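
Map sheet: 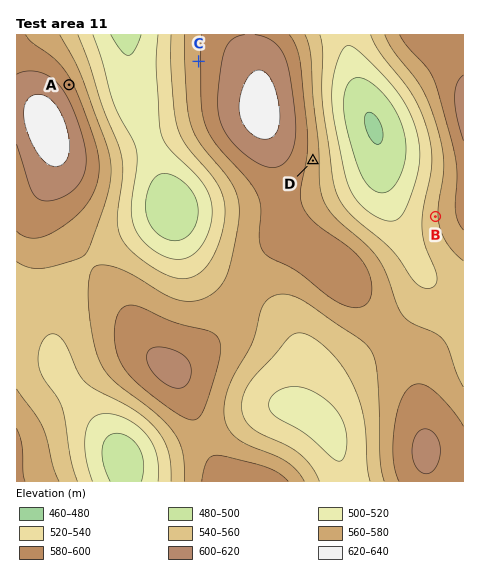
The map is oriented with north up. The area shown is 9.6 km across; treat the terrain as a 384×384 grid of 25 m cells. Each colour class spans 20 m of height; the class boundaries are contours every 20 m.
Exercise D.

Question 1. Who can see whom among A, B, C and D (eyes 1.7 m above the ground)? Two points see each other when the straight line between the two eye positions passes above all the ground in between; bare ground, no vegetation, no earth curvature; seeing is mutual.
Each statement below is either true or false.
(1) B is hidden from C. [true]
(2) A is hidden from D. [true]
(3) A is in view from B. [false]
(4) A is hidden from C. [false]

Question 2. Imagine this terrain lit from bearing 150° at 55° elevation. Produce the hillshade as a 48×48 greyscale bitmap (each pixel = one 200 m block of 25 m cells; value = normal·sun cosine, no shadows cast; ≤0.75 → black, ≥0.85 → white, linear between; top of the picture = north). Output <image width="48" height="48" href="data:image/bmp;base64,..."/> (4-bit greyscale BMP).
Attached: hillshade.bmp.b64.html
<image width="48" height="48" href="data:image/bmp;base64,Qk32BAAAAAAAAHYAAAAoAAAAMAAAADAAAAABAAQAAAAAAIAEAAATCwAAEwsAABAAAAAAAAAAAAAAABEREQAiIiIAMzMzAERERABVVVUAZmZmAHd3dwCIiIgAmZmZAKqqqgC7u7sAzMzMAN3d3QDu7u4A////ALu7u7u7qph3d4iIh3d3iZqrqpmImqvMzLu7u7y7upiHeIiIiHd3iJqqqZiIiavMzMu7vMzMu6mIiImZiHdneJmqqYh3iaq8zLu7zMzMy7qZmZmZmHd3eImqmYh3eJq7vLu7zM3d3MuqqqqqmYd3eJmqqYh3eJmru7u7vM3e3cy7u7u7qpiIiZqqqZh3eImqq6qrvM3e7tzMzMzMu6qZmaqqqpiHeImaqqqqu83e7t3MzM3dzLuqqqu7qpmIiImZqqqqq8zd3d3czd3d3dzLu7u7uqmIiImZqqqqq7zN3dzMzN3e7t3czLu7uqmYiJmaqqqqqru8zMzMzM3e7u7dzMu7uqmZmZmqqru6qqu7u7u7u8zd7u7t3Mu7uqqZmZmqq7u7qqqqqqqqqrvN3u7t3Mu7uqqpmZqqu7u7uqqqqqqZmqq83e7d3Mu7u7qqmZqqu7u7uqmZmZmZmZqrzN3dzMu7u7uqqZmqu7u7uqmZmZmYiImavM3czMu7vLu7qpmaq7u7uqmZmZmYiIiZq8zMzMzMzMzLqpmZqru7uqmZmZmYiIiJqrzMzMzMzMzLupmZqru7uqmZmZmYiIiImrzMzMzMzd3MupmZmru7uqmZmZmIiHeImrvMzMzMzd3MuqmZmru7u6mZmJiIh3d4mrvMzMzMzMzMuqmZqrvMu6qZmIiId3d4iavMzMy7vMy7uqqqqszMy7qZmIiId2Z3iavMzMu7u7u7uqqqq8zMzLupmYiHdmZneJq8y7uqqqqqqqqqu8zd3Mu6qZiHdmZmeJq7u7qpmZmZqqqqu8zd3cy7qpmIdmZmZ4mquqqZiIiZmZqqu8zd3d3Mu6qYh2ZmZ4maqqmYiIiIiZmaq7zN3d3dzLupmHZmZ4iaqqmZiIiIiIiJqrvN3u7t3cy6qYd3d4maqqqpmYiIh3eImavN3u7u7t3MupiIiImqq7uqqZmId3d3iZq83u7u7u3cy6mZmZqru7u7uqmYd2ZneJq83e7u7u7dzLqqqqq7zMzMu6qYd2ZmeJq83e7u7u7d3Mu7q7vMzd3cy7qYh2ZmeJq8zd3d3d3d3Mu7u7zN3d3dzLqZh2ZneJq8zd3d3MzMzMu7vMzd3e3dzLqph3d3eJq7zMzMzLu7u7u7vMzd3u7dzLqpiHd3iJqrzMzLu7uqqqqru7zN3d3dzLupmIh4iJmrvMu7uqqpmZqqq7vM3d3dzLuqmYiIiJmqu7u7uqmZmZmZmqu8zd3dzMu6mZiIiJmaq7u7uqmYiIiJmaq7zd3d3Mu6qpmIiIiJqru7uqmYiIiIiZqrzN3d3cy7qqmYh4eJmrvMu6mYiIiIiJmrzN3u7dzLuqqZh4eImrvMu6mYiIiIiJmrzN7u7tzLu7qph4d4mrvMu6mIiIiIiImqvN3u7tzLu7upmIiImru7uqmIeIiIiImavN3u7dzLu7u6mJiJmru7upiHd4iIiImaq83d3cu7u7u7qamZqru7qph3d4iIiIiZq7zMzLuqq7u7uqqaqru7qZh3d4iIiIiJmrvMy7qqq7zMuw=="/>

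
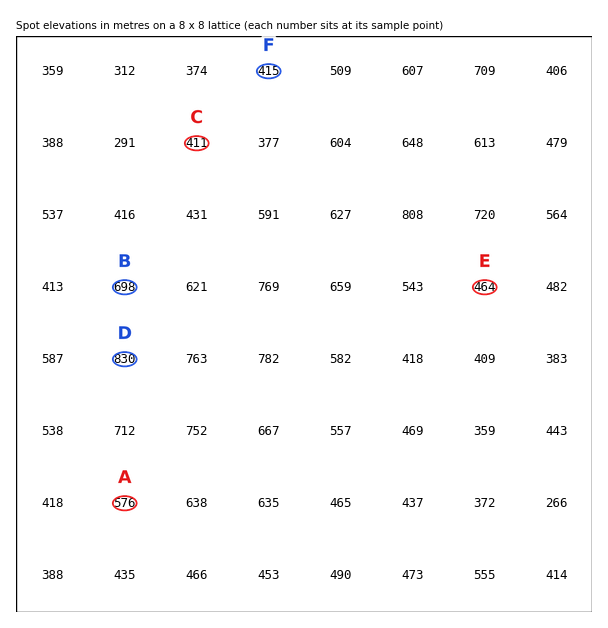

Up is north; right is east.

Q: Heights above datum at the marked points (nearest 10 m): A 580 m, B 700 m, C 410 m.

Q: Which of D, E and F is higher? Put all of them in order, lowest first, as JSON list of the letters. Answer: ["F", "E", "D"]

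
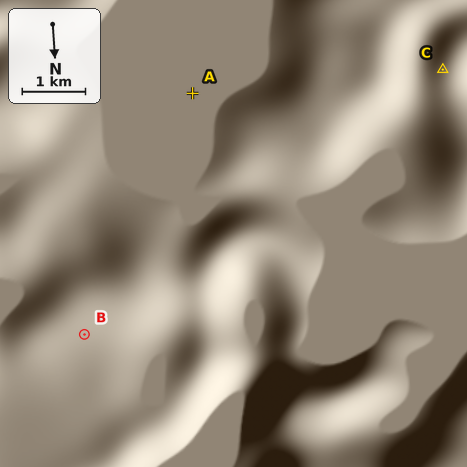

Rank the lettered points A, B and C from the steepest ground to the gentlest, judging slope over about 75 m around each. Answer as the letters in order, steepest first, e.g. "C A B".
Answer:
C B A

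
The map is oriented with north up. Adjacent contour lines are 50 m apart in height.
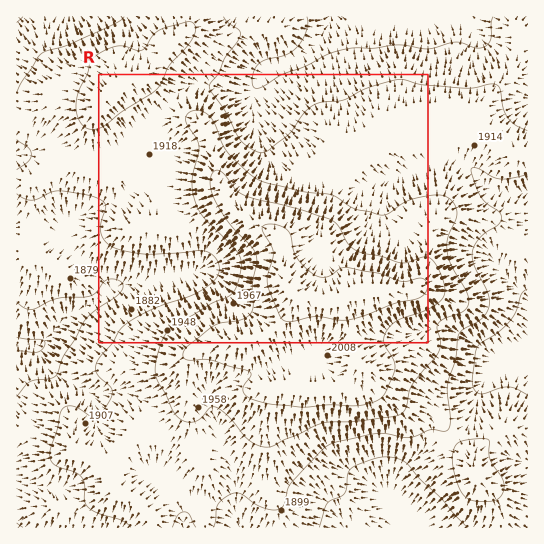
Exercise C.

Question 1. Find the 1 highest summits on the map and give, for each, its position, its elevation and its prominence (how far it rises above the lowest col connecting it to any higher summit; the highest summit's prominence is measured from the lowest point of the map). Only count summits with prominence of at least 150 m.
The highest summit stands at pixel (290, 289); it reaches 2080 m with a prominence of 286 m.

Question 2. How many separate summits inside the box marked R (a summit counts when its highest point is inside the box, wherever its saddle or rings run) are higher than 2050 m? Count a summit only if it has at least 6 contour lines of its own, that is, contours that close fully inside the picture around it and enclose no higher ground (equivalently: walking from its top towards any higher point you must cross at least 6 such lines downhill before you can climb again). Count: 0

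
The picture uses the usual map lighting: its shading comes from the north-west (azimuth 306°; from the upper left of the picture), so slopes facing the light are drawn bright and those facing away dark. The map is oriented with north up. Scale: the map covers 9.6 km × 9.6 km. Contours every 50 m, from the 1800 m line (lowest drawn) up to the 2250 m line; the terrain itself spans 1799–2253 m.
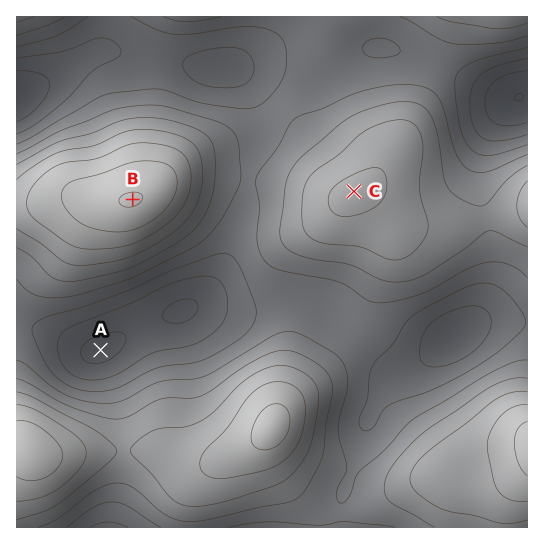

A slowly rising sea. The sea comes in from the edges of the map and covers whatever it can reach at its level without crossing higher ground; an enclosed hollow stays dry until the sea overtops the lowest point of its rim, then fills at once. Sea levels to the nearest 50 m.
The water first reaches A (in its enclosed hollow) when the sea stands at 1950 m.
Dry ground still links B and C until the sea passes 2000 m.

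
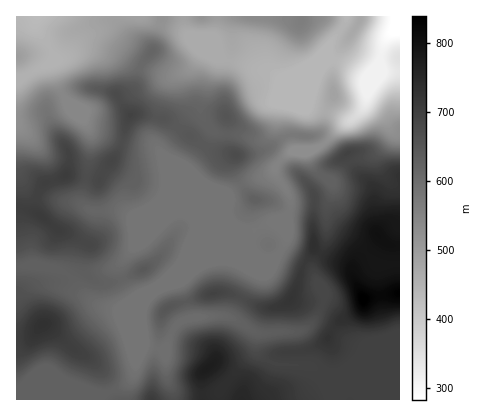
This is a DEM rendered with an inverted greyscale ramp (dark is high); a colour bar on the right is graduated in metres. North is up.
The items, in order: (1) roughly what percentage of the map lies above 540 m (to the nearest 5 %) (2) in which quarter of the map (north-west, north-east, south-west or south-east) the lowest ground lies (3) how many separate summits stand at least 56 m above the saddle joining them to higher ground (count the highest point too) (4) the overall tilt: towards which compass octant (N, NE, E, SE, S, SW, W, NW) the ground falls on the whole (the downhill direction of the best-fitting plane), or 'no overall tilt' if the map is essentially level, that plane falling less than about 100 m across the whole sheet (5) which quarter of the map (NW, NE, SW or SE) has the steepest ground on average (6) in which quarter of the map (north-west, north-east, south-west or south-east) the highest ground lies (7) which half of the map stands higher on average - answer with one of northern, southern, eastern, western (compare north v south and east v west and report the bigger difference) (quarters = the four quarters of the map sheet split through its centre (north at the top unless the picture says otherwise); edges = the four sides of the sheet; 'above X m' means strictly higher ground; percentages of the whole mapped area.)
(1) Roughly 80 % of the ground is higher than 540 m.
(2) Look to the north-east quarter for the lowest ground.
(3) There are 5 summits with 56 m or more of prominence.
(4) On the whole the ground falls towards the north.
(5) Slopes are steepest in the north-east quarter.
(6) The highest ground is in the south-east quarter.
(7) Taken as a whole, the southern half is higher than the northern.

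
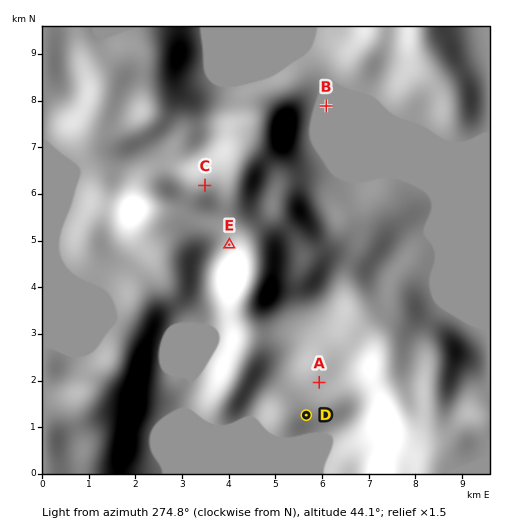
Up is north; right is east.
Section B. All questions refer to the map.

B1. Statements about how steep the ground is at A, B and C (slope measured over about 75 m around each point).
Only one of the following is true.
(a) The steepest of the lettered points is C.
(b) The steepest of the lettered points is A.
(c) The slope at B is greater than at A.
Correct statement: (a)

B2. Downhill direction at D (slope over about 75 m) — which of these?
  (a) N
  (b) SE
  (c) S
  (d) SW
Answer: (c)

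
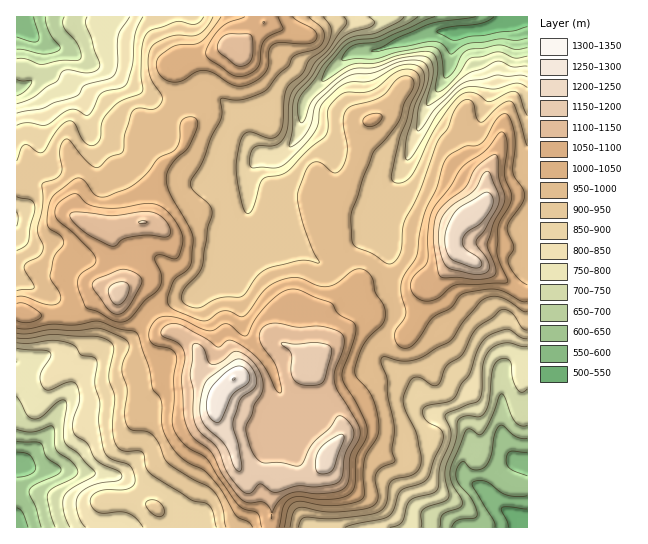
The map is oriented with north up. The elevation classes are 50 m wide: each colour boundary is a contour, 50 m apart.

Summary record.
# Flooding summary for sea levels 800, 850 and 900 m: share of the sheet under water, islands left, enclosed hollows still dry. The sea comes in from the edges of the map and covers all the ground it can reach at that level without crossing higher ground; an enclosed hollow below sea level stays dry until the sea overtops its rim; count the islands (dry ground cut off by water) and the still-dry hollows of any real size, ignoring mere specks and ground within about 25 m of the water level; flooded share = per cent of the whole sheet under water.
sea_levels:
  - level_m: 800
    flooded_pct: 18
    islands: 0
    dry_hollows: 0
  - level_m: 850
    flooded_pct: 24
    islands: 0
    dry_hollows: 0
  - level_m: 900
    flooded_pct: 33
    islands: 0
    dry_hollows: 0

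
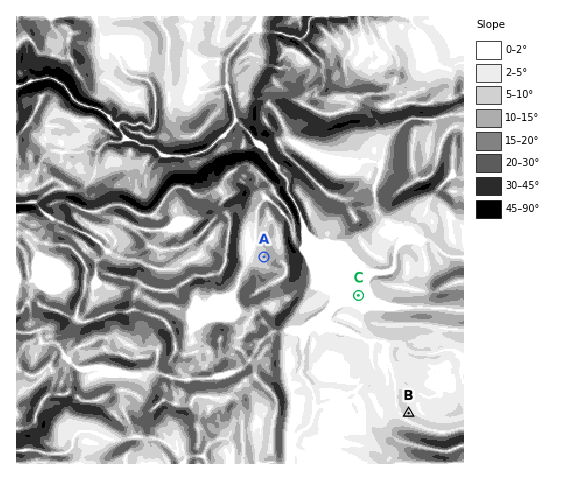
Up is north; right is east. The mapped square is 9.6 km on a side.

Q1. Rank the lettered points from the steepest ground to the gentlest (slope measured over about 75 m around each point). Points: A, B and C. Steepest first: A B C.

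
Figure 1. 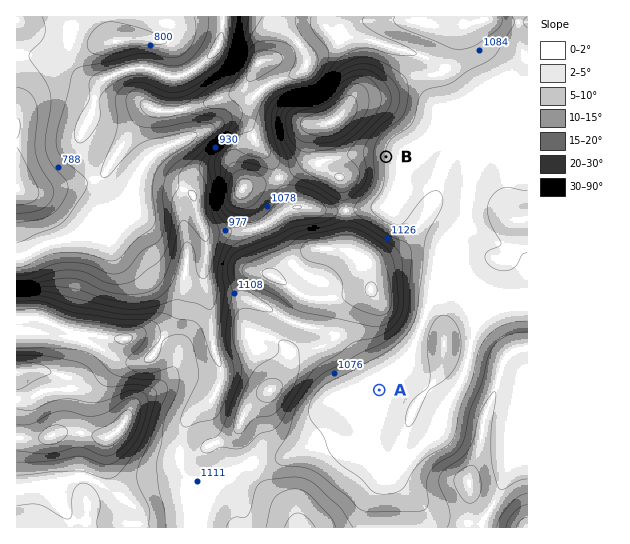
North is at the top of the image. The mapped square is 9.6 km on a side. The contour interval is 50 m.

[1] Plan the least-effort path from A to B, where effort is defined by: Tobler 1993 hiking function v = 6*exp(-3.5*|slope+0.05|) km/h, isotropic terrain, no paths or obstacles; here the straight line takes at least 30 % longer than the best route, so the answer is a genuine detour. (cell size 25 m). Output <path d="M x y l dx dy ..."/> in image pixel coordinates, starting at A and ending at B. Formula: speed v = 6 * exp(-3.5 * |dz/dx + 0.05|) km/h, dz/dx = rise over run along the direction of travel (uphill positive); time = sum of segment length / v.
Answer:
<path d="M379 390l36-72 0-91-1-2 0-12-28-56"/>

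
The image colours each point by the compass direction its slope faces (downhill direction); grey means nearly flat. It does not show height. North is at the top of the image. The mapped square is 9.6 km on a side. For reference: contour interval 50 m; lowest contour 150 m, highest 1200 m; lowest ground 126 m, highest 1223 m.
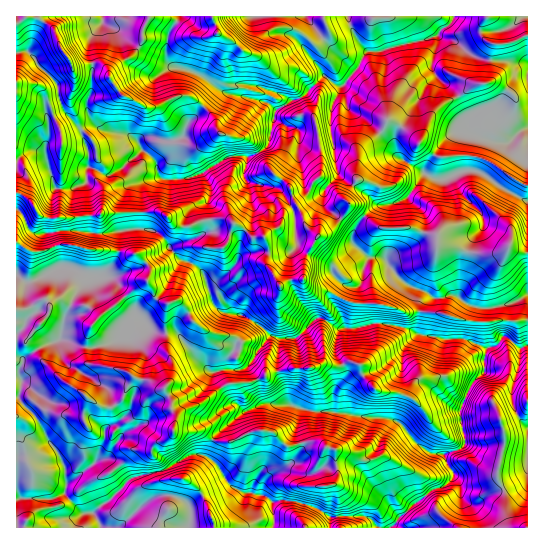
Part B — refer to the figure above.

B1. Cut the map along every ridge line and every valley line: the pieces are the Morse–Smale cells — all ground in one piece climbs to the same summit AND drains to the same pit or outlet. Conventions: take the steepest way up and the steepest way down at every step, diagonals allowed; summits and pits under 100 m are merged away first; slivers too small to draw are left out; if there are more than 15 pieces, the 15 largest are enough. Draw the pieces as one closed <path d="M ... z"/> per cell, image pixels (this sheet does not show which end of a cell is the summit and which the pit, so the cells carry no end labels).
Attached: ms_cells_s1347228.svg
<path d="M527 16l-220 0 18 26 30 29-14 16-18-11-17 19-29 14-8 34-11 10-11 5-3 13 1 8 5 4 28 5 6 6 11 20 2 32 9 7 3-2 12-18 9-4 10-8 10-16 31 23 33 0 7 4 13 3 3 2 1 8 15 2 30 8 20-3 6-5 5 4 13 2z"/><path d="M69 268l-10 0-29 15-4 0-8-7-2 1 1 251 82 0 1-5-7-10 8-8 8-4 21-22 33-8 28-16 11 0 5 2 8-20 27-24 20-9 29 1-3-3-1-9-9-22-11 2-4 4-13 6-23 1-29 21-16 6-5 8-5-9 0-8-7-11 0-4 6-8 1-17-5-11 0-16-2-2-14-2-10-11-6 0-10 7-3 12-19 6-14 3-29-9 4-20 7-16 13-21 5-4z"/><path d="M351 205l-16 20-18 12-9 16 22 11 3 11 16 12-10 19 0 5 6 16-3 1-5 6-1 19 8 13 1 12-12 16 0 17 22 5 39 4 6 3 21 24 10 6 14 2 12-4 8-8-5-33 12-27 12-10 0-15 3-9 10-4 6-9 18 12 7-3 0-91-14-3-5-4-6 5-20 3-30-8-15-2-1-9-16-4-7-4-33 0z"/><path d="M17 209l0 67 9 7 4 0 29-15 10 0 20 10-5 4-13 21-7 16-3 21 28 8 14-3 19-6 3-12 10-7 6 0 10 11 14 2 0-23 2-5 6-4 6 0 6 6 9 16 9 6 14 6 22 4 12-18-9-6-16-2-8-4-6-8-5-20-6-11-14-9-6-1-12-13-4-8-11-8-25-2-19 4-52-2-19 4-10-5-5-13z"/><path d="M503 336l-6 9-10 4-3 9 0 15-12 10-12 27 5 33-3 5-18 7 4 11 5 7 0 5-7 7-13 4-18 14-18 16-4 9 135-1 0-100-9-9-7-16 0-15 8-25 1-13z"/><path d="M246 156l-19 1-23 16 7 13 0 8-4 12 2 24-18 10-22 7 12 13 6 1 14 9 6 11 5 20 6 8 8 4 16 2 8 5 7-8 13-8 9-9 1-9 3-3 6-3 13 0 2-2 0-15 3-9-10-8-2-32-11-20-6-6-28-5-5-4-1-8 3-6z"/><path d="M306 16l-127 0-11 19-3 16 2 10 8 7 11 1 19 8 21 16 33 7 19 9 12-8 16-6 17-19 18 11 14-16-30-29z"/><path d="M314 411l-3 2-2 8 0 12 3 6 24 12 1 28-4 6 6 12-1 19 27 0 4 1 9 11 13 0 6-9 18-16 18-14 13-4 7-7 0-5-10-18-12-2-10-6-16-19-11-8z"/><path d="M287 404l-25 0-20 9-27 24-7 20 9 8 13 20 15 8 17 2 9 6 26 0 17 6 12 8 9 2 2-2 2-13-2-12-4-5 4-6-1-28-24-12-3-6 2-22z"/><path d="M103 23l-7 7-7 13 3 16 0 30-5 13 2 15 12 12 28 6 9 8 7-6 6 0 14 6 16-4 3-4 3-10 28-32 6-3-27-18-23-5-8-7-26-13-14-10-5-6z"/><path d="M202 455l-11 0-28 16-33 8-21 22-8 4-8 8 7 10 0 4 173 1 2-9-3-17-6-6-21-3-15-8-13-20z"/><path d="M143 151l-32 24-6 0-16-8-2 3 0 12-17 7-15-1-10-33-7-4-7 0-15 10 0 48 8 8 5 13 10 5 19-4 52 2 19-4 12 0 0-42 6-7 13-3-4-15z"/><path d="M222 91l-4 0-31 34-3 10-3 4-16 4-14-6-6 0-6 5 2 7 15 13 1 9 5 8 25 0 18-7 22-15 20 0 8-2 14-12 7-33-9-7-41-10z"/><path d="M102 16l-86 1 0 36 13-1 6 6 2 7 18 16 8 28 18 21 1 3 7-6 8-1-9-12-1-12 5-13 0-30-3-16 4-9 10-12z"/><path d="M254 321l-5 4-21 33 1 11-12 3-10-3-32-37-10 2 2 17 5 11-1 17-6 8 0 4 7 11 0 8 5 9 5-8 16-6 29-21 23-1 13-6 4-4 10-2 0-14 4-18-10-3z"/>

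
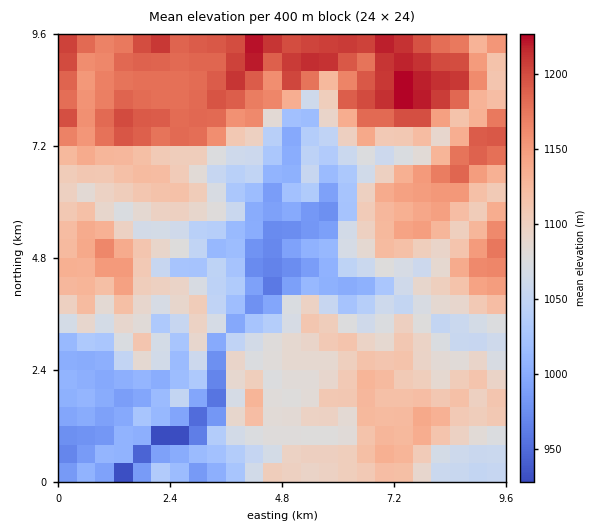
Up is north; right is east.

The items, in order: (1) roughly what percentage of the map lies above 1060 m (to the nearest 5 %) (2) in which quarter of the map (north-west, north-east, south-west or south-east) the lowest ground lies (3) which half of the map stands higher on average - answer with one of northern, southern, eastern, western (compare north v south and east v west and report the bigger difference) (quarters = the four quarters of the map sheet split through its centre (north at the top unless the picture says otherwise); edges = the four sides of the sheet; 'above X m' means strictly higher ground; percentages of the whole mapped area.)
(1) About 70 % of the map lies above 1060 m.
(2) The lowest point lies in the south-west quarter of the map.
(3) Taken as a whole, the northern half is higher than the southern.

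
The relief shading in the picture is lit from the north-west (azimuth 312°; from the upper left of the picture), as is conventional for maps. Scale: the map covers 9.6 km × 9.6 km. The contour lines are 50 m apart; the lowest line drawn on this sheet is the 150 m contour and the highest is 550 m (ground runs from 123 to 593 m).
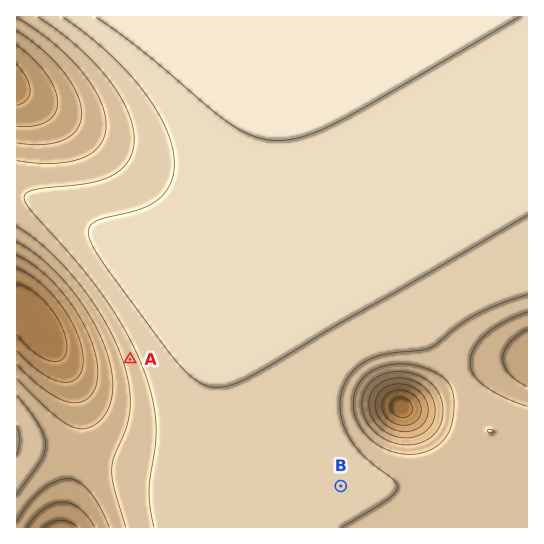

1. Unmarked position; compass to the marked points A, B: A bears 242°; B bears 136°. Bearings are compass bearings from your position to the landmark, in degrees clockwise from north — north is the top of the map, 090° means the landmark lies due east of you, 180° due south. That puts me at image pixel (188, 328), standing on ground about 520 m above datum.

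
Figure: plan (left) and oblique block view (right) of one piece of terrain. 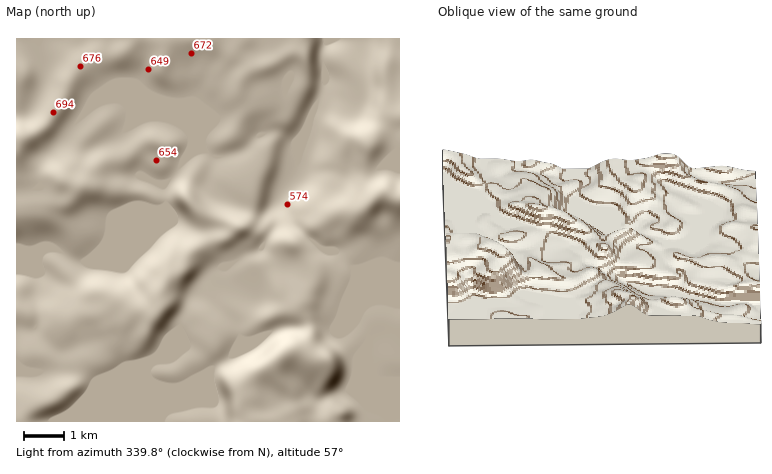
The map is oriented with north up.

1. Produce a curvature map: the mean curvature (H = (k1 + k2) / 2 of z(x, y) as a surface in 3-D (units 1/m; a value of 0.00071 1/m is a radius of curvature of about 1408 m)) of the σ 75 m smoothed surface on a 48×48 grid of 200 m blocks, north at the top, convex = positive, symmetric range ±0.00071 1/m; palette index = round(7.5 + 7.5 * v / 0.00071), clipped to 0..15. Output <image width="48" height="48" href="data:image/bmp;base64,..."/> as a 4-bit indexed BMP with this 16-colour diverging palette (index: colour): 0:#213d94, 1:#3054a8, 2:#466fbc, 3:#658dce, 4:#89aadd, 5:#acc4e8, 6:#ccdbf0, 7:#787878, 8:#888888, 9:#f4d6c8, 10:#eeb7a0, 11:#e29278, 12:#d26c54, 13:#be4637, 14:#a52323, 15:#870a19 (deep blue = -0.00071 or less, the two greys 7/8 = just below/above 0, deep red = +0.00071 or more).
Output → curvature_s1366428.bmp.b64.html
<image width="48" height="48" href="data:image/bmp;base64,Qk32BAAAAAAAAHYAAAAoAAAAMAAAADAAAAABAAQAAAAAAIAEAAATCwAAEwsAABAAAAAAAAAAlD0hAKhUMAC8b0YAzo1lAN2qiQDoxKwA8NvMAHh4eACIiIgAyNb0AKC37gB4kuIAVGzSADdGvgAjI6UAGQqHAKlABHd3d3iHd3iZmXJcqZmJqXe+1yZ3d4q6hCZ3d3d3d3dmZkBvt2VoqYWe+1Z3d4mt/nJnd3d3d3d3d1BfuIZmiGNZU0d3d4iIrvg3d3d3d3d3d1CPqYVopiVgA3d3d3Zmeu91d3d3d2Z3dzLuqWWLlTnFA3d3d1VVVWiFZ3d3d5mGdzj8zaipRGjeUnd3d3dmZVeIdld3eampdkaHv/7IRprPoWd3iHiJh4iaqnRVZ2Z5mGQAOe/8ibz/kWd4iIqpdmeIiZeHRXdneKkyACv/7Mz+Q2d4iHmGVmZmeYeMpFd2abtmYgHP/rliJod3iHdleYdmaHd79Sd2iqqGdjApuckAR4h3eFVHmZh3iYho+CNniZmGiXMAAJgEd3iIiHlnqpmImImHz5JHmZhmebx0NYVGd3eIiLx3qZmqqHipn/UmqYZnh5zcupZnd3eIh7lXmHiIiZmpfP1Eh2eIdkWJqqhnZ3d3d6Y2h3iZqruEfNxSVnh3dlSJiblXd3d3d8dHdme93LpUjNliR4d3d2epeKp2d3d3d6dWVYiKqGM6mdy1FXd3d2inZ5yGh3d3d0VkarhCIgAZmLz+Q2d4h4iGZouWiHd3d3d2q5Q0VWYUmrrPlDVniahlV5uXd3d3d3d3l0RXd3dhN7qtqFRVZ4dlaKlVZ4d3d3Z3ZGl1d3d2Eput/IZlVCWZzJQ1R4h2eEZURZqYZ3d3YVmJu63HWEW//TJ2Z2Z2Z3hlaJmZdnd3diRUVVfOy7VbtEmneWV3dpmImZiIdnd3d2MTZla//Zg2NL23aqiHdqqqqGZnZXd3d3UG3bvKmTRWWJq6m8yCWKmamZdEVEZ3d3It/IZCKFAUe5iby8+yW4iJmbplZ3VFeWPf5TNEa7IDeql3iYz6v2ZmZou7q8uryUb/ckZ4nMQkRXl2Vnjv+3d2e6zcuqmHZUOsU2eJmsYlU0eYZGh95IiJzaiZhlQ0VmNJlmiJmck1ZTWIY2g1YZiJqYd6plZEarY3uGiJmLxkZkV3dFlURcljNphpupqWiadFiWZ4iJx0ZlaphWuFd/cgJXdUeJq5ZohWZmVEV5yUZ1WJllzWV/pCJFd0RVaam92Gd4qXVYy0R2RoqX77Z/+nQ1eZZVVpzLqGd3rMg0ilNmRYvL78ZtrOlEaKqGZVd2Znd2ablUVodGRrynrrdlFc10Voqod2ZWZ3d3Vpp2eLxUV7hBOJmVIn7WRmiZd3d3d3d3ZYqYiJxyRodTF7upU1v6VXZ3d3d3d3d2Z4mZmHqjNnd2Jct6YzfddGd3d3d2ZnZ3eKl4h3nIJnd3RMtbdDW+hVZ3d3ZWd3Z4eLlnd2jNQ2iIU6trpTSut2Zmd2aKmId4dqp2ZmauUVeJY7xbxkWLyoZVVVa8iHh3doqphlWPUFiZVNxapVVou5iIh2a8d2d2d2iry2OfUJuoRM15dWd3maqcyXV6h3ZmeYdmiqjPMbynQ66IdneHZomJy4VpmId4iJhlZonfQJqGU3yIZ3d3ZVdle6eKururhoqGdle9cERVUmuQ=="/>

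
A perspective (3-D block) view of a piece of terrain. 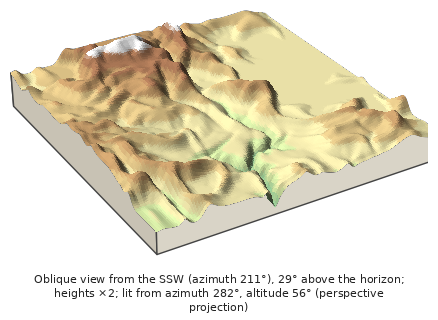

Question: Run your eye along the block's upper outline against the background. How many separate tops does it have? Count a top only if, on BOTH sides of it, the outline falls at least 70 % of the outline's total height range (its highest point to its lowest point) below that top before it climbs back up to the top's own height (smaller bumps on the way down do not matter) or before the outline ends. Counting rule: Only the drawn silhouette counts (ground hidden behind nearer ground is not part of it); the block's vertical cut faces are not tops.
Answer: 0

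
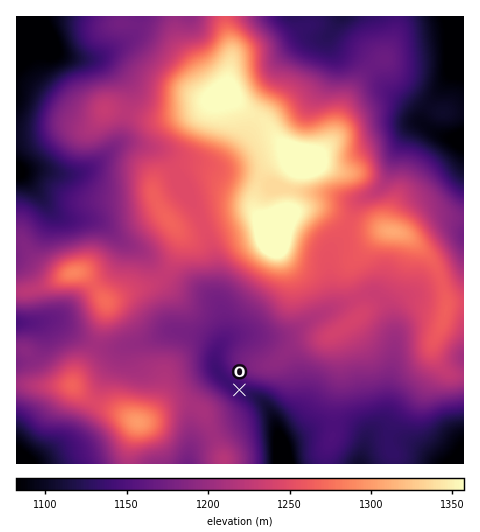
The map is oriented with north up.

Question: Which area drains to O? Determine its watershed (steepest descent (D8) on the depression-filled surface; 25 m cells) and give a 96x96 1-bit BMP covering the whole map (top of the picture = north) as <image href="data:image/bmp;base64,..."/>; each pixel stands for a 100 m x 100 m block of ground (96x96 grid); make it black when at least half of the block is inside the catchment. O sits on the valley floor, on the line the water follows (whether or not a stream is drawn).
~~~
<image width="96" height="96" href="data:image/bmp;base64,Qk2+BAAAAAAAAD4AAAAoAAAAYAAAAGAAAAABAAEAAAAAAIAEAAATCwAAEwsAAAIAAAAAAAAA////AAAAAAAAAAAAAAAAAAAAAAAAAAAAAAAAAAAAAAAAAAAAAAAAAAAAAAAAAAAAAAAAAAAAAAAAAAAAAAAAAAAAAAAAAAAAAAAAAAAAAAAAAAAAAAAAAAAAAAAAAAAAAAAAAAAAAAAAAAAAAAAAAAAAAAAAAAB4AAAAAAAAAAAAAAH+AAAAAAAAAAAAAAf/AMAAAAAAAAAAAD////AAAAAAAAAAAP////gAAAAAAAAAAf////wAAAAAAAAAA/////4AAAAAAAAAB/////8AAAAAAAAAD/////8AAAAAAAAAB/////8AAAAAAAAAB/////+AAAAAAAAAB//////AAAAAAAAAA//////+AAAAAAAAAf//////gAAAAAAAAP//////wAAAAAAAAH//////4AAAAAAAAH//////8AAAAAAAAH///////4AAAAAAAD///////+AAAAAAAD////////gAAAAAAD////////4AAAAAAD////////8AAAAAAB////////+AAAAAAB/////////AAAAAAB/////////AAAAAAB/////////AAAAAAAf///////+AAAAAAAH///////+AAAAAAAA///////+AAAAAAAAH//////8AAAAAAAAB//////8AAAAAAAAA//////8AAAAAAAAAf/////8AAAAAAAAAf/////8AAAAAAAAAP/////+AAAAAAAAAP//////AAAAAAAAAH//////gAAAAAAAAH//////wAAAAAAAAH//////4AAAAAAAAH//////8AAAAAAAAH//////+AAAAAAAAP//8///8AAAAAAAAAAD4f/4AAAAAAAAAAABwP/wAAAAAAAAAAAAAH/gAAAAAAAAAAAAAB8AAAAAAAAAAAAAAAAAAAAAAAAAAAAAAAAAAAAAAAAAAAAAAAAAAAAAAAAAAAAAAAAAAAAAAAAAAAAAAAAAAAAAAAAAAAAAAAAAAAAAAAAAAAAAAAAAAAAAAAAAAAAAAAAAAAAAAAAAAAAAAAAAAAAAAAAAAAAAAAAAAAAAAAAAAAAAAAAAAAAAAAAAAAAAAAAAAAAAAAAAAAAAAAAAAAAAAAAAAAAAAAAAAAAAAAAAAAAAAAAAAAAAAAAAAAAAAAAAAAAAAAAAAAAAAAAAAAAAAAAAAAAAAAAAAAAAAAAAAAAAAAAAAAAAAAAAAAAAAAAAAAAAAAAAAAAAAAAAAAAAAAAAAAAAAAAAAAAAAAAAAAAAAAAAAAAAAAAAAAAAAAAAAAAAAAAAAAAAAAAAAAAAAAAAAAAAAAAAAAAAAAAAAAAAAAAAAAAAAAAAAAAAAAAAAAAAAAAAAAAAAAAAAAAAAAAAAAAAAAAAAAAAAAAAAAAAAAAAAAAAAAAAAAAAAAAAAAAAAAAAAAAAAAAAAAAAAAAAAAAAAAAAAAAAAAAAAAAAAAAAAAAAAAAAAAAAAAAAAAAAAAAAAAAAAAAAAAAAAAAAAAAAAAAAAAAAAAAAAAAAAAAAAAAAAAAAAAAAAAAAAAAAAAAAAAAAAAAAAAAA="/>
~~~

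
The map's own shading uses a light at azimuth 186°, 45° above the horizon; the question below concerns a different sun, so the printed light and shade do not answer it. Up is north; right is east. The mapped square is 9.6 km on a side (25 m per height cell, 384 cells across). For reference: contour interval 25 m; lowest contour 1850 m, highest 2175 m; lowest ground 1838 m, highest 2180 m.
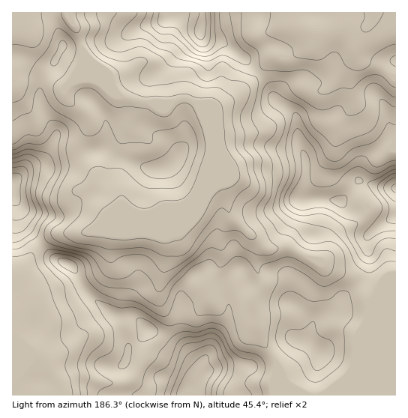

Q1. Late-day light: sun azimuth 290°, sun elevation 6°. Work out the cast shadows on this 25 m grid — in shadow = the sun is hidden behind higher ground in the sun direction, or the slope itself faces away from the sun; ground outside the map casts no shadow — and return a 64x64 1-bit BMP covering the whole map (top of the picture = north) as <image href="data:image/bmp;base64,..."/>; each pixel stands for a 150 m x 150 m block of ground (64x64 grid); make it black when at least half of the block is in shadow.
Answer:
<image width="64" height="64" href="data:image/bmp;base64,Qk0+AgAAAAAAAD4AAAAoAAAAQAAAAEAAAAABAAEAAAAAAAACAAATCwAAEwsAAAIAAAAAAAAA////AAAAAAAAAAAA/CAAAAAAAAD/AAAAAAAAAH9gAAAAAAAAfnAAAAAAAAA+cAAAAAAAABwAAQAAAAAAPgABgAAAAAA+AAEAAAAAAD4AAQAAAAAAPAAAAAAAAAAQAAAAAAAAAAAAAAAAAAAAAAAAAAAAAAAAAAAAAAAAAAAAAAAAAAAAAAAAAAAAAAAAAAAAAAAAAAAAAAAAAAAAAAAAAAAEAAAAAAAAAB4AAAAAAAAAHgAAAAAABgAAAAAAAAAOAAAAAAAAAAwgAAAAAAAADHuAAAAAAAAMP/gAAAAAAAQ//AAAAAAAAD/4AAAAAAAAP/gAAAAAAAA/8AAAAAAAAD/wAAAAAAAAP/AAAAAAAAB/8AAAAAAAAH/wAAAAAAAAf+AABAAAAAA/4AAGAAAAADngAAcAAAAAEcAABwAAIAABwAAHgAAwAAHAAAOAADAAAcAAA4AAAAAAwAADAAAAAADAAAEAAAAAAAAAAAAAQAAAAAAAAADAAAAAAAAAAAAAAAAAAAAAAAAAAAAAAAAAAAAAAAAAAAAAAAAAAAAAAAAAAAAAAAAAAAAAAAAAAAAAAAAAAAAAAAAAAAAAAAAAAAAAAABwgAAAAAAAAHCAAAAAIAAA8AAAAAAgAAD/AAAAAAAAAP+AAAAAAAAA/4AAAAAAAAD/AAAAAAAAAPwAAAAAAAAA8AAAAA=="/>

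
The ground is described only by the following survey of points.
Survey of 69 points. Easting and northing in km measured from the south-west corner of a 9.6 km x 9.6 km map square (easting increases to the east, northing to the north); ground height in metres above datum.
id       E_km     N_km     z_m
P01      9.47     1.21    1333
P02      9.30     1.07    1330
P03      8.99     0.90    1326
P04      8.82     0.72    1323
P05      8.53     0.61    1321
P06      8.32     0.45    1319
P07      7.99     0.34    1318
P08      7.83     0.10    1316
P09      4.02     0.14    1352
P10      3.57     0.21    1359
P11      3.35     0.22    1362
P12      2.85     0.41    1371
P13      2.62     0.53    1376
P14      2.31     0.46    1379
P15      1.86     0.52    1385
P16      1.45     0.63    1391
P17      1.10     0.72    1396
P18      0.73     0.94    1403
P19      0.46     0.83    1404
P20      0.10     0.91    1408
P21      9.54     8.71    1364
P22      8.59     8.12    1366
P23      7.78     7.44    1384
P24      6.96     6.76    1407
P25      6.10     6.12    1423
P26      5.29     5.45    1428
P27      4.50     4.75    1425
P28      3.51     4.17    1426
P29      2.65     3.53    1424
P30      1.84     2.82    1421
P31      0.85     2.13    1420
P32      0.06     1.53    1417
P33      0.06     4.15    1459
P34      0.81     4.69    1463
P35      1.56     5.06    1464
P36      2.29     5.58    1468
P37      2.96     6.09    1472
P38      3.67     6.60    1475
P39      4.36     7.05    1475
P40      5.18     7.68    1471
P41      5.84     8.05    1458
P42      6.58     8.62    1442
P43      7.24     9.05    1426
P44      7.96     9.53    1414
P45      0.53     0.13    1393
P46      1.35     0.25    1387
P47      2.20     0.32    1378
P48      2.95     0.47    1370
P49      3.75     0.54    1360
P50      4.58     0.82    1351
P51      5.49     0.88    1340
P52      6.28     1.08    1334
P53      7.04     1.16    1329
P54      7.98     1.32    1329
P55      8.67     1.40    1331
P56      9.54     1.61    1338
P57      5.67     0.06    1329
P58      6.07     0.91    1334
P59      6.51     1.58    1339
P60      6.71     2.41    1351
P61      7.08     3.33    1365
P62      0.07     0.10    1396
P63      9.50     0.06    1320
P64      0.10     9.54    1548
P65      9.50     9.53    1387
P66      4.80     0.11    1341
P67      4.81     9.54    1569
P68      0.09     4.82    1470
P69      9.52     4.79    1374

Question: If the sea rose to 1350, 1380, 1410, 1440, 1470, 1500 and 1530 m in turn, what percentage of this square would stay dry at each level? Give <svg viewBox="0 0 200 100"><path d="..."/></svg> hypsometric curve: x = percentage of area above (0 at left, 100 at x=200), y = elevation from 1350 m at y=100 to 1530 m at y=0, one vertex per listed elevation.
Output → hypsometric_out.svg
<svg viewBox="0 0 200 100"><path d="M176 100l-44-17-36-16-29-17-23-17-18-16-13-17"/></svg>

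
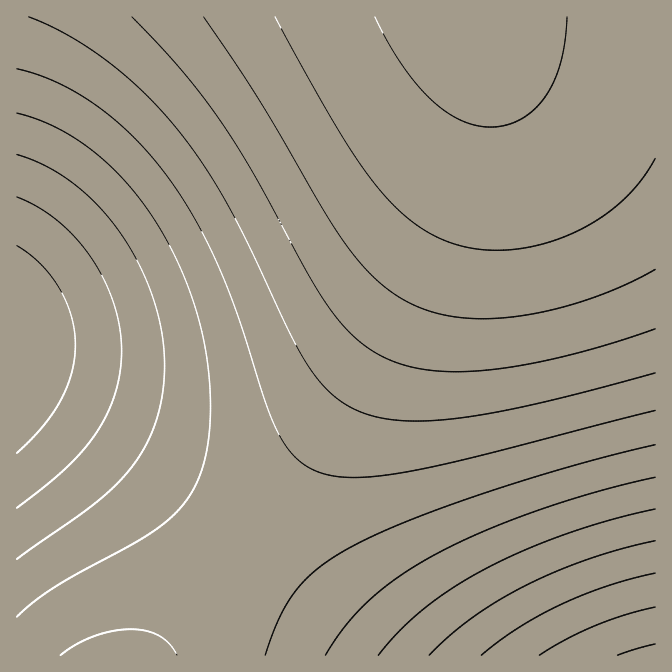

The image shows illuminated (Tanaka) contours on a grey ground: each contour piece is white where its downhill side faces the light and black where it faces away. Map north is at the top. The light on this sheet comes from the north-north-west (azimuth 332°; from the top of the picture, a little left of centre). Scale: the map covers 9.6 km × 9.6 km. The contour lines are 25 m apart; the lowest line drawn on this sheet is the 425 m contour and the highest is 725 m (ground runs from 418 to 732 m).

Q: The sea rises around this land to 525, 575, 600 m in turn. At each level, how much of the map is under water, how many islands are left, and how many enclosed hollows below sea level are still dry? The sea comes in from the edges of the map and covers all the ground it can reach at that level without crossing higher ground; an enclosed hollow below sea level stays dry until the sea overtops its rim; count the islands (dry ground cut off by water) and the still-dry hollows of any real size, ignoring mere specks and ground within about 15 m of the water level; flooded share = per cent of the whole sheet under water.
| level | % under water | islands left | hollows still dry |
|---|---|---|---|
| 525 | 12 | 0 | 0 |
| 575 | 31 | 0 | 0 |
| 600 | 48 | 0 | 0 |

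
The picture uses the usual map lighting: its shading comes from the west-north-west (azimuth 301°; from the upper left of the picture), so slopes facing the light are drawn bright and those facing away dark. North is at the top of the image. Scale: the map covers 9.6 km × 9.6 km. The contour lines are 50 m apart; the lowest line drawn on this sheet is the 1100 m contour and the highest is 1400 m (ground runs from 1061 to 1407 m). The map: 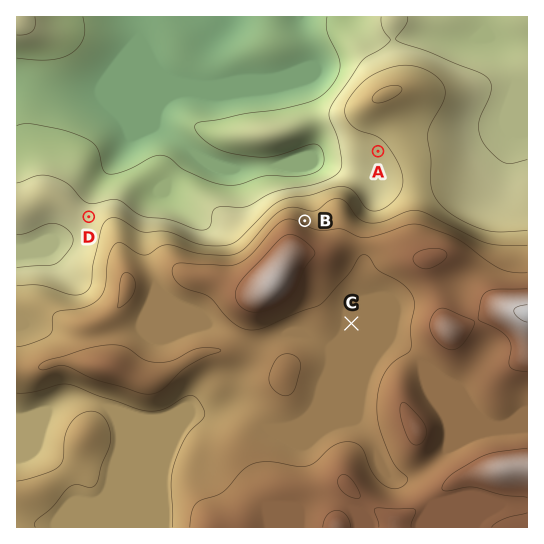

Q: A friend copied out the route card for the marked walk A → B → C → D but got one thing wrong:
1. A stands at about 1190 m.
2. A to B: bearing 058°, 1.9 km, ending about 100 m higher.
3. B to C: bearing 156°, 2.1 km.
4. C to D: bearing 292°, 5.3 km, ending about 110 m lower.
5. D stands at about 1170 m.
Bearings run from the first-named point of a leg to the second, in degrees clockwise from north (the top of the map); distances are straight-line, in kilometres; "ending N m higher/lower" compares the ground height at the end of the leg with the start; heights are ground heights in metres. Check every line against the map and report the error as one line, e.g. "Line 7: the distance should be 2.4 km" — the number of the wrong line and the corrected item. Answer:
Line 2: the bearing should be 227°.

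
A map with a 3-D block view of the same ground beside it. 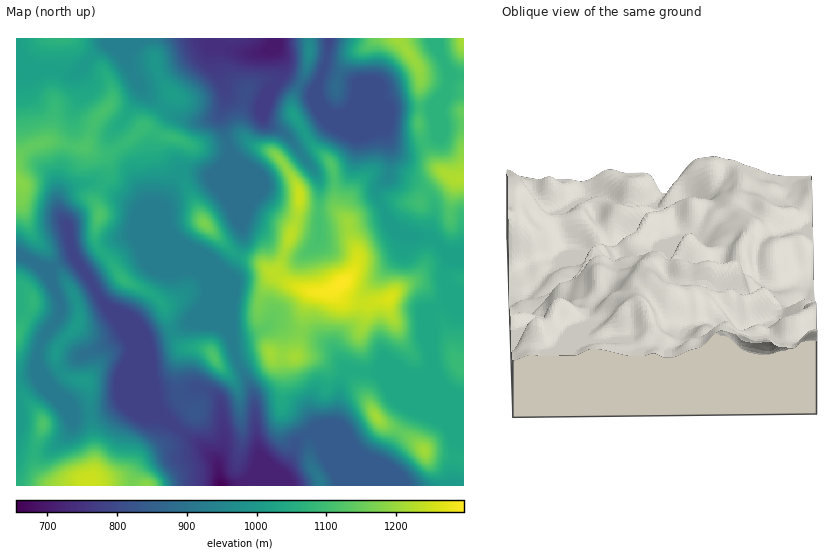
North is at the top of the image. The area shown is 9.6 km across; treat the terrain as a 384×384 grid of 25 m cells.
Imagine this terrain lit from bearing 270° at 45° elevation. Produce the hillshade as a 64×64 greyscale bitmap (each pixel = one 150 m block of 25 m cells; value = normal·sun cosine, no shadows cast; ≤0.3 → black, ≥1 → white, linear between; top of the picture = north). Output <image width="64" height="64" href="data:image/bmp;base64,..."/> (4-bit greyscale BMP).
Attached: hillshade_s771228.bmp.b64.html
<image width="64" height="64" href="data:image/bmp;base64,Qk12CAAAAAAAAHYAAAAoAAAAQAAAAEAAAAABAAQAAAAAAAAIAAATCwAAEwsAABAAAAAAAAAAAAAAABEREQAiIiIAMzMzAERERABVVVUAZmZmAHd3dwCIiIgAmZmZAKqqqgC7u7sAzMzMAN3d3QDu7u4A////ALvLuqqpmHdniYMABGdlabqZmZmazdlWiZmZmZq8upmZu7u7qqmYd2d4YQA2d2V6uYiZmavdt1eZmZmZm8y5eJmrqquqqZhmZ3YwAld3Znq5d4mZrNyWeJmZmZmszKZXmaqYmqqql1VndSAUd3dmirl3iaqr24aJmZmZm7zMlEaJqpeJqqqnRGd2MSZ3d3eaunaKu6q6d5mZmZqrvMyDNomql2eZqqdVeHUyV3d3eJm6dou6maqImZmbuqu8y3M1iauoVXmrp2Z3ZDR3d3iIiauGnMqImYmZmbzKmrupdEaJq8lTV6uoZnZUV4iIiIh5u4asyXaJmZmazcuZmYdlZ5mrylE2q6dmZVZ4iJmph3m7da3aZWeJmZvd24d3dneImavKQTerllVVaJmZqqmGact1vtp1RXiJrN7aZFZ4iZmZq7gyWKuVRFaJmZmqmYZpy2W+63VGeHis3tc0Z4mZmZmqlTWJq4QzaJmZmqmZhnrbZb7rhleYd6zdpDWJmZmZmZhkaJmrhBN5mZmqqZmHe9tVvtuHaJmHrNyEV5mZmZmZhlaJqqqEE3mZmaqpiYibykbN24d3moirunZ4mZmZmZllaJq6qXMCeZmZqpiImqunWM3Kh3eJmJqph4mZmZmZqVV5q7qZdBJpmZm7mImrqXRrzLmHZniImZmImZmZmZqqRXm7mImFIliZmsyoibunNJ3cqYdmZ4eJmYiZmZmZqqpEerp2eZhTR5mazbiJvJMWve2omXZmZ4mZiJmZmImrqTNqyWVomHVGiZvdyprMYCnO7aiZhmZniZh3iamXiaqZMlrKdWeIdlaJm97bq7pASt7smJmGZnial1aaqXeJqpgyOLuWZmZmZ4mc7cqqqEJr3tuYmYdneaumRpqXZ4mqmEMmq7l2VVVomazdqZmHZozdypmZl3eJq6dGmoVGiamZZCR6u5ZDRXmZvduHiIiJnO25mZmYiImaqGaaczaJmZmHQ1i8piJGiZrNynaJmZmd7aiZqqmJmZmZd5liNpmYiZhjNqy2EViZq83JZniZmZ3uqJmqqZmpmJmImEI3mZiJqXMlnLQCaZqrzLhmZ4mZnO64iaupmamIiZmXMUeJiJmqgxWskgSaqqq7l3d3iZmc7rmaq7qZmYeImZcxNoiImalyJ7thJ7ypmph3iId4mZvuypqrupmYh3iZmVI2d3iZmEFJyTFb3cqXZmeJh3iZm+7bqqqpmZmHZniZdUVmeJl2I3q2E53dyWVWeJmYiZma3+ypmYmZqphlV4h2ZmZ5mlQ2moM3vd2mRGiZmZmZmZve7Jh3iZqqmXVFZ3eIdnmZVnmYZGrd24VFiZmZmZmau97bmGaJmZqqhkNGeJmHeJmJmoU1nd25ZVeJmZmZmau7zcmadXiZmrumQjV5qpd4maqpYia+3JdmZ5mZmZmau5isuruVWJmrzKYyNomamIiZu6cxJ97qZmZ4mZmZmqqoZYzLzbZGiavLljJGiJmYmZi6hCFJ3+hVZ4mZmZq7qoQknMzdx0V5q7qFMleJmZmqiKlSElnv6VRWiZmZrMy4MBWs3N3JVGm7uXUzWJmZmrqHlzATau/rU0V5mZm93bUAJ6zd3cpkabu5ZDRpmZmau4aGEAN73utjNHiZmb3tkwBYm93dy3RZu6hkNHmqqYm6hoUQBJvN22Q0aJmZvNtyE3mazM3cg0m6mGQ1iqqpiLqHhiAVrMy5ZVVoiZq8ylM2iZm8ze2TObqHZEeruqmJu5eGIBasy6h2ZmeJmau4RFiZmZve7pIouohkWKqqqYm7mIcxJqu6mYd2Z4mZqpZFiZmZmt/9cBjKh2RXmqu6q8uph0NHmqmZmHZ4iZmZhVeZmZma3uxAKtpndlaKvLu8y5l2VWiamZmYd4iImJl1V5mZmZve1wBt2UaIdmm8vMy5mWZmeJqpiJh3iIiIiHZWiZmZvN2hA73XJImHabvN3KmZdneImamYiHeIiIiJh2VnmavM2zAZ3bQTeYd4vN3KmaqIiIiJmYiIiIiYiImYZEaKvN3FAHzbYhN4mHm93bmKu5mYiImZh4mYiImYmZdURpvMy3EFvKYyNXmYit7cmJvMmZmIiJmHeJmYiZmYdlRHrLl2U2vKUzRniZmb3uuIm8yZmZh4mpd4mqmIiHVFVVi7hUaJvLciV4mZmZvv63iazJmZmIiamGeKqodmZVVmeal0WL3MkwR5mZmZm+/qZ5q7mZmYiJqpdnmphlZ3ZVZ5qXVq3ttQJpmZmZma3+p4mruZmZmImqqXZ4h3eIhlRGiZdnre2SBImZmZmZrf63iby5maqYeJqqhlZ4mZmHVDV5mHec7YEnmpiJmZmt7riJq7mZqpd4maqWRXmqqYZUNHmpd4vcg0irp2iZmb3upniaqZmqh4iZqpU1iruodVQ1iamHibymWKumaJmazu62V5qpmZmIiZmqhDaaupdVRFaKqYeIq8lWq6ZomZrO7rZGiamZmYiJmqp0WKqpdURVaJmZiIiazHSLqGeJm83upkWJmZmZmYiaqFRpq6hURVaJmYiIiZrdk2u6h3eKzdyVRYqpmZmZiIqnVomrp0NFZ4mYiIiJmt6zOsyoZnm8y3RGq7mZmZmYeIZnmauWM0V4iYiIiImr7sMp3tuGeby4VFi8yaqZmYh2VomZqpYzRniJmIiIiazuxBje7bmKqpZEes3KqqmZh2VXmZmZhkRWeImZiId4rO7EF97t26qpdUWKzd"/>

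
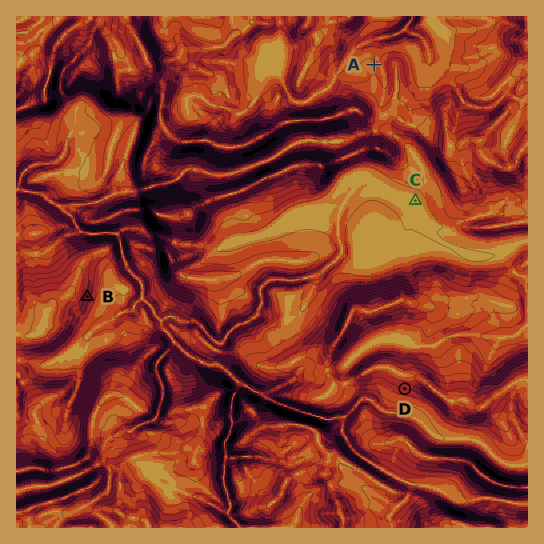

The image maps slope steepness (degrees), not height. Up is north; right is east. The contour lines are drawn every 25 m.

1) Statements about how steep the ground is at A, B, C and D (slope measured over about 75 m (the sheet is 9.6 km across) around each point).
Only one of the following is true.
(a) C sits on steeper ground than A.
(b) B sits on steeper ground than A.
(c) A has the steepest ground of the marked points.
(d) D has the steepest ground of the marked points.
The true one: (b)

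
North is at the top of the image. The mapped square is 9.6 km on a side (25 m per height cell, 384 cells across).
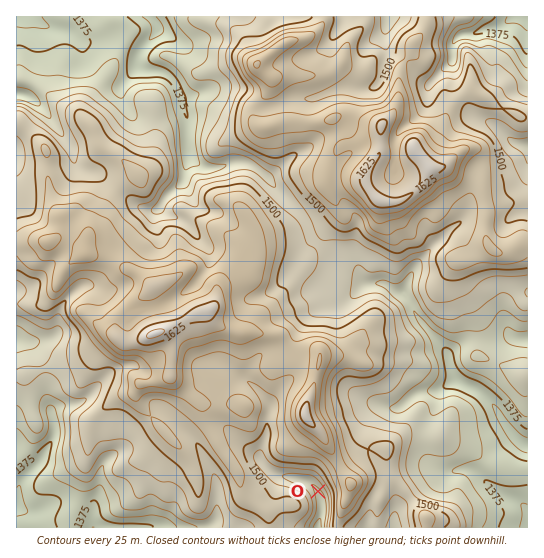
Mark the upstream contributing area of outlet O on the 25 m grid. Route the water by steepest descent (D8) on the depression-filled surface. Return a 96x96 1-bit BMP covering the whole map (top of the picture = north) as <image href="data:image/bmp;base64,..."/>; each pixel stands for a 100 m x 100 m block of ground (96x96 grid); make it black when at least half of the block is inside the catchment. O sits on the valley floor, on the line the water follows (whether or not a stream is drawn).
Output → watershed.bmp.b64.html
<image width="96" height="96" href="data:image/bmp;base64,Qk2+BAAAAAAAAD4AAAAoAAAAYAAAAGAAAAABAAEAAAAAAIAEAAATCwAAEwsAAAIAAAAAAAAA////AAAAAAAAAAAAAAAAAAAAAAAAAAAAAAAAAAAAAAAAAAAAAAAAAAAAAAAAAAAAAAMAAAAAAAAAAAAAAAf4AAAAAAAAAAAAAB/8AAAAAAAAAAAAAD/+AAAAAAAAAAAAAD//gAAAAAAAAAAAAD//wAAAAAAAAAAAAD//4AAAAAAAAAAAAH//+AAAAAAAAAAAAH//+AAAAAAAAAAAAP//8AAAAAAAAAAAAf//8AAAAAAAAAAAAf//4AAAAAAAAAAAA///wAAAAAAAAAAAB///wAAAAAAAAAAAB///gAAAAAAAAAAAD///AAAAAAAAAAAAD//+AAAAAAAAAAAAD//+AAAAAAAAAAAAH//8AAAAAAAAAAAAH//8AAAAAAAAAAAAP//+AAAAAAAAAAAAf//+AAAAAAAAAAAA///+AAAAAAAAAAAB////AAAAAAAAAAAD////AAAAAAAAAAAH////AAAAAAAAAAAH////gAAAAAAAAAAH////gAAAAAAAAAAH////gAAAAAAAAAAH////gAAAAAAAAAAH////AAAAAAAAAAAH///gAAAAAAAAAAAH///AAAAAAAAAAAAP//wAAAAAAAAAAAAH/gAAAAAAAAAAAAAB+AAAAAAAAAAAAAAA8AAAAAAAAAAAAAAAEAAAAAAAAAAAAAAAAAAAAAAAAAAAAAAAAAAAAAAAAAAAAAAAAAAAAAAAAAAAAAAAAAAAAAAAAAAAAAAAAAAAAAAAAAAAAAAAAAAAAAAAAAAAAAAAAAAAAAAAAAAAAAAAAAAAAAAAAAAAAAAAAAAAAAAAAAAAAAAAAAAAAAAAAAAAAAAAAAAAAAAAAAAAAAAAAAAAAAAAAAAAAAAAAAAAAAAAAAAAAAAAAAAAAAAAAAAAAAAAAAAAAAAAAAAAAAAAAAAAAAAAAAAAAAAAAAAAAAAAAAAAAAAAAAAAAAAAAAAAAAAAAAAAAAAAAAAAAAAAAAAAAAAAAAAAAAAAAAAAAAAAAAAAAAAAAAAAAAAAAAAAAAAAAAAAAAAAAAAAAAAAAAAAAAAAAAAAAAAAAAAAAAAAAAAAAAAAAAAAAAAAAAAAAAAAAAAAAAAAAAAAAAAAAAAAAAAAAAAAAAAAAAAAAAAAAAAAAAAAAAAAAAAAAAAAAAAAAAAAAAAAAAAAAAAAAAAAAAAAAAAAAAAAAAAAAAAAAAAAAAAAAAAAAAAAAAAAAAAAAAAAAAAAAAAAAAAAAAAAAAAAAAAAAAAAAAAAAAAAAAAAAAAAAAAAAAAAAAAAAAAAAAAAAAAAAAAAAAAAAAAAAAAAAAAAAAAAAAAAAAAAAAAAAAAAAAAAAAAAAAAAAAAAAAAAAAAAAAAAAAAAAAAAAAAAAAAAAAAAAAAAAAAAAAAAAAAAAAAAAAAAAAAAAAAAAAAAAAAAAAAAAAAAAAAAAAAAAAAAAAAAAAAAAAAAAAAAAAAAAAAAAAAAAAAAAAAAAAAAAAAAAAAAAAAAAAAAAAAAAAAAAAAAAAAAAAAAAAAAAAAAAAAAAAAAAAAAAAAAAAAAAAAAAAA="/>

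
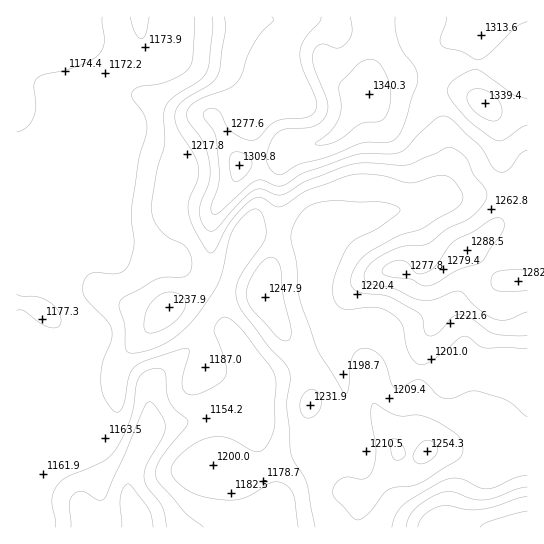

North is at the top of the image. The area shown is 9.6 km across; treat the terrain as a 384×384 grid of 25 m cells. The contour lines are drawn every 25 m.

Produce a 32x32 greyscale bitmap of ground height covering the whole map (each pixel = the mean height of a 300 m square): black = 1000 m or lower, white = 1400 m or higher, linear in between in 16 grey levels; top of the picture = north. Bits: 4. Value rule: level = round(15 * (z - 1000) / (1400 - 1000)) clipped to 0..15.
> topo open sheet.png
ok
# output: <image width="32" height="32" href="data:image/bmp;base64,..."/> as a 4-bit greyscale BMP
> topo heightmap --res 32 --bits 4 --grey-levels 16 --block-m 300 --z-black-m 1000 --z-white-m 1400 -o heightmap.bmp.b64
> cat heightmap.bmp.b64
<image width="32" height="32" href="data:image/bmp;base64,Qk12AgAAAAAAAHYAAAAoAAAAIAAAACAAAAABAAQAAAAAAAACAAATCwAAEwsAABAAAAAAAAAAAAAAABEREQAiIiIAMzMzAERERABVVVUAZmZmAHd3dwCIiIgAmZmZAKqqqgC7u7sAzMzMAN3d3QDu7u4A////AGZlRENFVmZmZ3iIiHVVVVVmVUVDRWZmZmeImYh2ZmZlZmVVRFZ3d3dniJmYiHd3d2ZmVURWd3d3d4iImZmIiIhmZmZUVnd3d3iIiImZmYiIZmZmZEVnd2Z4iIiZmZmIiGZmZmVFZmZmeIiImZmIiIhmZmZ1VWZmZniYiIiIiIiHZmZndlZnZmZ4iIiIiHeHd2ZmZ3ZWd3ZmeIh4iHd3d3dmZmd3Zmd2Z3iHeId4d3d3ZmZmeId3dmeIh3d3iId4iGZ2ZniYh3Z4mId3d4iIiZl3dmd4mYd3iZh3d3iJmZqpd2Z3eImId4mYd4iJmpmqqmZmd3d4iIeJmHeJqqqqqqtmZmZnd3iHiYh3iaqqq6qqZmZmZ3d4h3iHd3iJqqu6qmZmZmd4iZh3h3d3iImaq6pmZmZneImpeIh3d3iIiZqqZmZmZ3iJqpiYiIiIiIiZqmZmZmd4iauqqpiIiIiImqpmZmZneImru7u6mZmZmZqqZmZmZ3iJq7vMzLuqqpmrumZmZmZ4maqrvMzMy7qqq7t2ZmZmeJqqqqq8zMy7q7zLd2ZmZ3iaqqmqq83cu7vNy3ZmZmd3eJmZmqzN3Lu8zLt3d2ZmZneJmZq8zMzLu7u7d3d2ZmZniZqqvMzMu7u7u3d3d2d2Z4mZqru8y7u7zLt3d3dndmeJmZqru8u7vMy7"/>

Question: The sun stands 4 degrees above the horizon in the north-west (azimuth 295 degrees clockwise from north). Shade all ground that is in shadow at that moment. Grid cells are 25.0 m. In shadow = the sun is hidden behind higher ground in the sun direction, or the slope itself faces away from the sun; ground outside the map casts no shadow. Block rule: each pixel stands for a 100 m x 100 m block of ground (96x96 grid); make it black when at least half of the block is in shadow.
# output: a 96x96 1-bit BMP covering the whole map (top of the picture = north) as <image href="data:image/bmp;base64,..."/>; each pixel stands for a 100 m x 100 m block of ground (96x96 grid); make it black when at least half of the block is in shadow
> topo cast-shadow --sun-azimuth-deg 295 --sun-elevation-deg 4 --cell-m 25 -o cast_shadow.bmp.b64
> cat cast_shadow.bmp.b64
<image width="96" height="96" href="data:image/bmp;base64,Qk2+BAAAAAAAAD4AAAAoAAAAYAAAAGAAAAABAAEAAAAAAIAEAAATCwAAEwsAAAIAAAAAAAAA////AAAAAAAA8BwAAAAAAAH/wAAA4BwAAAAAAAH/4AAA4BwAAAAAAAH/8H8A4DwAAAAAAAH/8f8A4DwAAAAAAAD/8f8B4HwAAAAAAAB/8P8B4HwAAAAAAAA/8H8A4HwAAAAAAAA/8D8AQHwAAAAAAAAf8B4AAHwAAAAAAAAP8AAAAH4AAAAAAAAH4AAAAH4AAAAAAAAH4AAAAD8AAAAAAAADwAAAAD8AAAAAAAAAAAAAAD+AAAAAAAAAAAAAAD/AAAAAAAAAAAAAAB/AAAAAAAAAAAAAAB/gAAAAAAAAAAAAAB/gAAAAAAAAAAAAAA/gAAAAAAAAAAAAAA/gAAAAAAAAAAAAAA/gAAAAAAAAAAAAAA/gAAAAAAAAAAAAAA/gAAAAAAAAAAAAAA/gAAAAAAAAAAAAAA/gAAAAAAAAAAAAAA/gAAAAAAAAAAAAAA/gAAAAAAAAAAAAAA/gAAAAAAAAAAAAAA/wAAAAAAAAAAAAAAf4AAAAAAAAAAAAAAP8AAAAAAAAAAAAAAH/AAAAAAAAAAAAAAD/gAAAAAAAAAAAAAB/wAAAAAAAgAAAAAAf8AAAAAAB4AAAAAAP+AAAAAAA4AAAAAAH/AAAAAAA4AAAAAAH/gAAAAAAAAAAAAAD/gAYAAAAAAAAAAAB/AA8AAAAAAAAAAAA/AB8AAAAAAAAAAAAPAB8AAAAAAAAAAAADAB8AAADwAAAAAAADgB8AAABwAAAAAAABgB4AAAAwAAAAAAABwB4AAAAAAAAAAAABwB4AAAAAAAAAAAAB4BwAAAAAAAAAAAAB4AgAAAAAAAAAAAAB8AAAAAAAAAAAAAAB+AAAAAAAAAAAAAAB/gAAAAAAAAAAAAAB/wAAAAAAAAAAAAAB/4AAAAAAAAAAAAAB/8AAAAAAAAAAAAAB/+AAAAAAAAAAAAAB//AAAAAAAAAAAAAA//8AAAAAAAAAAAAA///8AAAAAAAAAAAAf///wAAAAAAAAAAAP///4AAAAAAAAAAAP///8AAAAAAAAAAAH9///gAAAAAAAAAAD5///wAAAAAAAAAADw///4AAAAAAAAAABw///4AAAAAAAAAAAAf//4AAAAAAAAAAAAP//wAAAAAAAAAAAAA//h4AAAAAAAAAAAAf+H8AAAAAAAAAAAAH8H8AAAAAAAAAAAAB4H8AAAAAAAAAAAAAQH4AAAAAAAAAAAAAAHwAAAAAAAAAAAAAAHgAAAAAAAAAAAAAACAAAAAAAAAAAAAAAAAAAAAAAAAAAAAAAEAAAAAAAAAAAAAAAEAAAAAAAAAAAAAAAAAAAAAAAAAAAAAAAAAAAAAAAAAAAAAAAAAAAAAAAAAAAAAAAAAAAAAAAAAAAAAAAAAAAAAAAAAAAAAAAAAAAAAAAAAAAAAAAAAAAAAAAAAAAAAAAAAAAAAAAAAAAAAAAAAAAAAAAAAAAAAAAAAAAAAAAAAAAAAAAAAAAAAAAAAAAAAAAAAAAAAAAAAAAAAAAAAAAAAAAAAAAAAAAAAAAAAAAAAAAAAAAAAAAAAAAAAAAAAAAAAAAA="/>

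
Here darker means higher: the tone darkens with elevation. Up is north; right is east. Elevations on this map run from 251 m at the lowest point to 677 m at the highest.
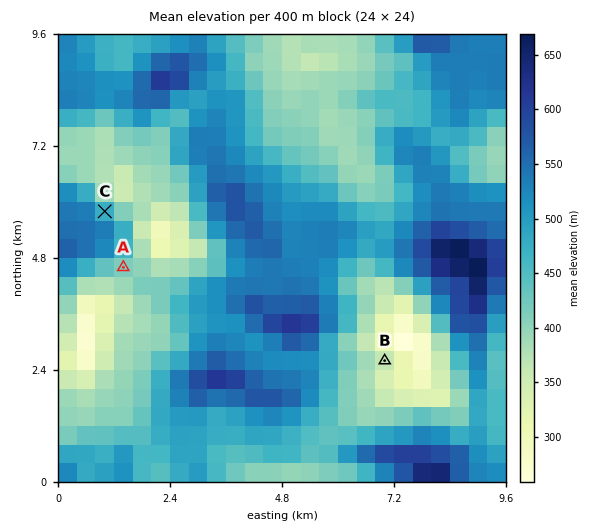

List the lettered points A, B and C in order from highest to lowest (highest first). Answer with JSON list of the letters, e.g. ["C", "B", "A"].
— ["C", "A", "B"]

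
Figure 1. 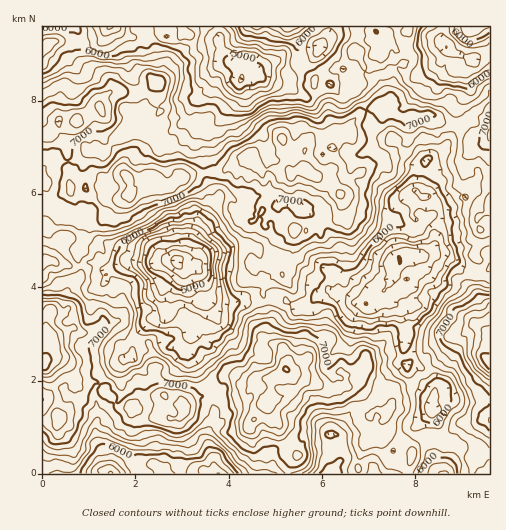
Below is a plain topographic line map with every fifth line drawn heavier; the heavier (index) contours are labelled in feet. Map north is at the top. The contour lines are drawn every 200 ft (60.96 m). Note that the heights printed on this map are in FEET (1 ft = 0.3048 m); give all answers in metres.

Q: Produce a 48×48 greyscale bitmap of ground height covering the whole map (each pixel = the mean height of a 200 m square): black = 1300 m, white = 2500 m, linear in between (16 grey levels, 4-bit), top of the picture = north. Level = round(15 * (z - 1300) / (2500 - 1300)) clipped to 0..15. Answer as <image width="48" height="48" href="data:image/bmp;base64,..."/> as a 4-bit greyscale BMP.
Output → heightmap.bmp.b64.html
<image width="48" height="48" href="data:image/bmp;base64,Qk32BAAAAAAAAHYAAAAoAAAAMAAAADAAAAABAAQAAAAAAIAEAAATCwAAEwsAABAAAAAAAAAAAAAAABEREQAiIiIAMzMzAERERABVVVUAZmZmAHd3dwCIiIgAmZmZAKqqqgC7u7sAzMzMAN3d3QDu7u4A////AIiHZURWZlZmVVVomZqql2Z4h4iJdlV4iIiIdlVmZmZmZlaJqqq7qHd4iImZh2Z4iJmZh2Z3d3d4h2eauqq7qHd4mZiJh3eImau6l3eJmImZh4mry7u7qHd4mZmIiIiImby7mImaqaq6mJq83My7mHd4mZmIeIiJmszLqZqru7zLqZq93d3LmHiJmqmHd3iZq7zLqZq7u8zMupq83d3LqZmZmqqYdmeJq7u7uqq7u8zMuqq83u3cuqqpmaqYdmd5qru7urqru8zLuqq83e3dy7u6qZmYdmZ5qsu7uqqaqrqqqqq83e3d3Mu7qpmYdmeJq9zLuqmZqqmZmau83e7u3Lu7upiHh3iavO3cupiImqmHiJq7zN7t3Ku7uph3eImbzu7cuph3iZh2d4mqvM3t3Kqquph3iJqs3u7bupiHiIdmZ3iZvM3cy6qZqYh3iaq83u7bu6mIiHdmZmeJq8zLu6qYiIdmiavM3u3Mu7qYdmZmVmZ5q7qqqZl3d3dmeavM3t3MqrqpdlVWVVV4mqmIiIdmZWZmeJq83d3LqqmYdlRVVFVniZiHd3dVREVVVoq7zMy7qZiIZUREREVneIh3d2ZUREREVnmau6qqmIiHZUQzNEV3iIiIdmZVREREVmeJqomZmHiHZTMiI0aIiJmYd2ZlVENERWeImIiZmHd2UyIREkaJmZqYd2ZmVUNERFZ4iHeJmIdlQhEBEkZ5mZmZh3d3ZUMzRFZ4iHiJmIdlQyERIkZ5mZmpmIiIdUMzNEVoiIiJmYh2QyIiI0Z4maqqqZmZhlREREV4iJmJqZmHZUQzRWeJmqq7uqqqmGZWZVZ4mZmaqqqph2VVVniaqqu7u7u7qHd2ZlZ4mqqqqru7qYd2Z3mqqru6q7vLqXd2ZmZ5qqqqqrvMuqmHeImqqqqqq7zLuYdmZmZ5mqq7u8zdzLupmZmqq7u7u7zcuYZlVWeImqq7q7zN3MzLqpmqq7vLzMzMuYdlVmiImZq7u7zdzMzMuqq7vLzc3czLupmGZ3iZmaq7q7zczMzMu7u8zMzd3cy7uqqHd3iZmaqqqqvLu7q6qqvMzMzN3My7uqqYd3iamqq6qZq7qpmpmZq8zMzM3Lu7qqmYd3iaqru6qqqqqZmZmJmqu83MzLu7upmZiIiaq8u7uqqZmZmYiIiZq83MzLzLupmamZmaq7u8y7upmZmIiHd4mru7u7u7qqqrqqmZqru8zMupmamIeHdmeZmqmaqruru7u6mZqqu7vMupmamHd3ZlV3eIeJmaq7uqqZiImpqpq7u6qqmHZmVERWZmd4iImqupiIiIiZmZmqu6qrqHZlQzM0VWd3eIiaqYh3d2eHiYiaqpqrqHZUQyI0Vmd3eIiZmHd2VVZ2eIiZmZmZmHZUMyIzVmZ3d4iIiIdlVUVVZ3iHd4iIiHZTMzM0RmZWeIh3iIdlVERVZndlZmd3dmVENERVVnZVaJh3eIZURFVVVmZVVWZmVmVERWZnd3ZVZ4d3eIZURXZnZ3ZURWZlVmVURXiIiYdmZ4d3eIdVVohw=="/>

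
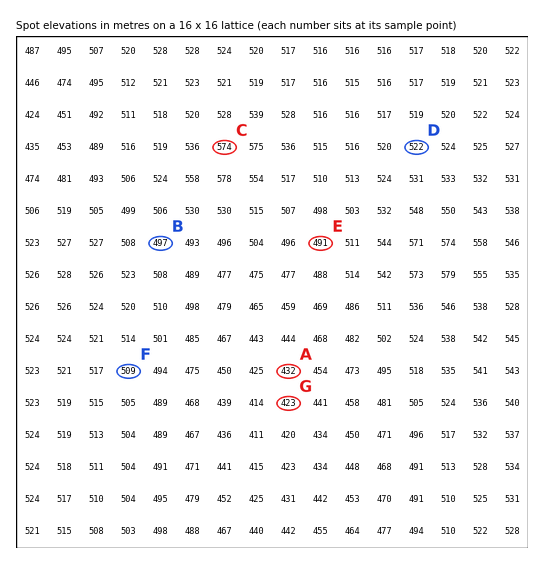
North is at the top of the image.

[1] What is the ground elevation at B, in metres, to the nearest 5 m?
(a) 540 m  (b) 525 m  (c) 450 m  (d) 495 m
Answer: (d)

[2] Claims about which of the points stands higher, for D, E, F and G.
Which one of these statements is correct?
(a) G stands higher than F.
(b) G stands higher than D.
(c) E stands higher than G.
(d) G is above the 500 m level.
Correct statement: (c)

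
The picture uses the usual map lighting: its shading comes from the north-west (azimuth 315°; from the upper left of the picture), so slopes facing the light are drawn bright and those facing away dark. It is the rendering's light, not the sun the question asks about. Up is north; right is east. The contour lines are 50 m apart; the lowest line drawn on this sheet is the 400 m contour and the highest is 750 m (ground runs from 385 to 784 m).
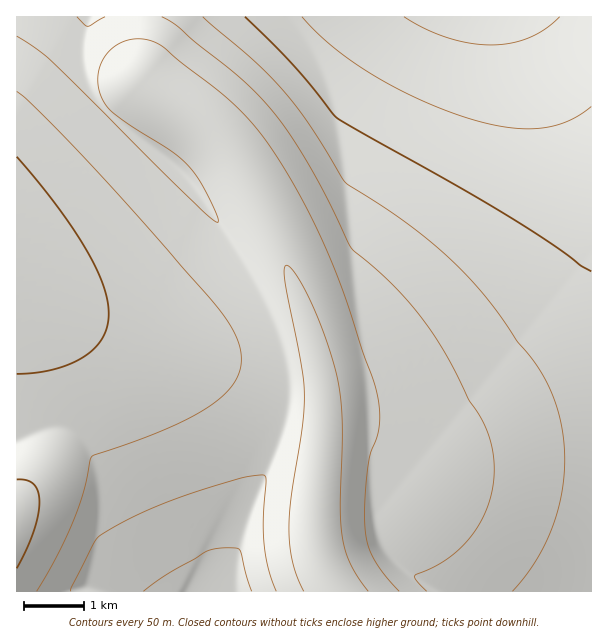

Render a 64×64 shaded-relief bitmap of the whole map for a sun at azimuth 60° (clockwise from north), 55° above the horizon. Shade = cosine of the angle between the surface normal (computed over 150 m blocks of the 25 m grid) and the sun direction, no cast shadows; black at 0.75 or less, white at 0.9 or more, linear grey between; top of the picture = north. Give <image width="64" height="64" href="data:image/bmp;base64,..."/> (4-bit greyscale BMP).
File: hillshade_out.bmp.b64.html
<image width="64" height="64" href="data:image/bmp;base64,Qk12CAAAAAAAAHYAAAAoAAAAQAAAAEAAAAABAAQAAAAAAAAIAAATCwAAEwsAABAAAAAAAAAAAAAAABEREQAiIiIAMzMzAERERABVVVUAZmZmAHd3dwCIiIgAmZmZAKqqqgC7u7sAzMzMAN3d3QDu7u4A////AJmZmZmId3d3d3dmZjEAAAEkaJvN7u7bh3d3d4iIiIiImZqqqYd3d3d3d2ZmMAAAATV4rN7u7ah3d3d4iIiIiIiZqqqph3d3d3d3dmYwAAASRom83u7Jd3d3d4iIiIiIiJmqqqqHd3d3d3d2ZkEAABNGir3u7Id3d3d4iIiIiIiImaqqqpd3d3d3d3ZmQQAAI1eaze7ZZnd3d4iIiIiIiIiZqqqqmHd3d3d3dmZSAAEkV5vN7qdnd3d3iIiIiIiIiJmqqqqYd3d3d2ZmZlMAASRnm83shmd3d3iIiIiIiIiImaqqqph3d3d2ZmZmUxABJGibzdt2d3d3iIiIiIiZmZmZmqqqqHd3d2ZmZmZkIAE0aJvN2nZ3d3eIiIiImZmZmZmaqqqod3d2ZmZmZmUxETRnmszKd3d3eIiIiImZmZmZmZmqqqh3d2ZmZmZmZkIRNGeavMp3d3eIiIiImZmZmZmZmaqqqHdmZmZmZmZmUxE0Z5q8yXd3d4iIiImZmZmZmYiZmqqXdmZmZmZmZmZkITRXmrzJd3d4iIiImZmZmZmZiImaqpdmZmZmZmZmZmUyJFeKvMl3eIiIiImZmZmZmZmIiJmqh2ZmZmZmZmZmZkIkV4q8uXeIiIiImZmZmZmZmXeImal2ZmZmZmZmZmZmUyNXiry5iIiIiImZmZmZmZmZZ3iJmHZmZmZmd3d2ZmZkI1aJvLmIiIiIiZmZmZmZmZlmd4iHZmZmd3d3d3d3d2UzVom8uYiIiImZmZmZmZmZmWZnd3ZmZnd3d3d3d3d3dTNWiby5iIiJmZmZmZmZmZmZZmZmZmZnd3d3d3d3d3d2Q0aJvLmIiJmZmZmZmZmZmZlmZmZmZ3d3d3d3d3d3d3ZDRom8uYiJmZmZmZmZmZmZmWZmZmZ3d3d3d3d3d3d3d1NGiby6iZmZmZmZmZmZmZmZZmZmZ3d3d3d3d3d3d3d3U0aJvLqZmZmZmZmZmZmZmZlmZmZ3d3d3d3d3d3eIiIdTVoq8upmZmZmZmZmZmZmZmWZmZ3d3d3d3d4iIiIiIh1RXiry5mZmZmZmZmZmZmZmZZmZ3d3d3d3iIiIiIiIiHRFeazLmZmZmZmZmZmZmZmZlmZ3d3d3d4iIiIiIiIiIdEaJvMuZmZmZmZmZmZmZmZmWZ3d3d3eIiIiIiIiIiIhkRoq8y5mZmZmZmZmZmZmZmZd3d3d3iIiIiIiIiIiIiFRXirzLmZmZmZmZmZmZmZmZh3d3d3iIiIiIiIiImZmXRFeazcqZmZqqqpmZmZmZmZiHd3d4iIiIiIiZmZmZmYY0aJvNypmaqqqqqZmZmZmZiId3d4iIiIiJmZmZmZmZhDV4q83KmqqqqqqpmZmZmZiIh3eIiIiIiZmZmZmZmZljRXms3cqqqqqqqqmZmZmZmIiHeIiIiImZmZmZmZmZmENGibzdyqqqqqqqmZmZmZmYiIiIiIiJmZmZmZmZmZmWM1eKvN3KqqqqqqqZmZmZmYiIiIiIiJmZmZmZmZmZmYQ0Z5rN3cqqqqqqqpmZmZmZiIiIiIiZmZmZmZmqqpmZYzVom83duqqqqqqpmZmZmZiIiIiImZmZmZmaqqqqqpcyRXmrze26qqqqqqmZmZmZmIiIiImZmZmZmqqqqqqqhCNGibzd7bqqqqqqqZmZmZmYiIiJmZmZmZqqqqqqqqliJFeKvN7tuqqqqqqZmZmZmYiIiImZmZmaqqqqqqqqqDI0Z5rN3u26qqqqqpmZmZmZiIiIiZmZmqqqqqqqqqqVIkV4q83e7bqqqqqpmZmZmZiIiIh5mZqqqqqqqqqqqmIjRnmrze7sqqqqqqmZmZmZmIiIiHmZqqqqqqqqqqqoMiRXirzd7uyqqqqqmZmZmZmIiIiHeaqqqqqqqqqqqpQiNGeavN7u7KqqqqmZmZmZmYiIiId6qqqqqqqqqqqpYiNFeKvN3u7cqqqqqZmZmZmYiIiId3qqqqqqqqqqqqYiI1Z5q83u7tuqqqqZmZmZmZiIiIh3eqqqqqqqqqqpYyI0Z4q83e7u26qqqpmZmZmZmIiIiHd6qqqqqqqqqpYyI0Voms3e7u7bqqqpmZmZmZmIiIiHd3qqqqqqqqqoUiM0Vnmrze7u7cqqqpmZmZmZmYiIiId3eqqqqqqqqnQiNEVnmrzd7u7tyqqqmZmZmZmYiIiId3d6qqqqqqqWMjNFVnirzN7u7t3KqqmZmZmZmZiIiIh3d3qqqqqqqVMjRFZ4mqvN3u7u3bqqqZmZmZmZmIiIiHd3eqqqqqqVIzRVZ4mqvN3u7u3cuqqZmZmZmZmIiIiHd3d6qqqqqVIjRWd4mrvN3u7u7dyqqZmZmZmZmYiIiId3d3qqqqqnMjRWeJmrvN3e7u7dy6qpmZmZmZmYiIiId3d3eqqqqpUjRWeJqrzN3e7u7d3LqpmZmZmZmZiIiIh3d3d6qqqqhDNGeJq7zN3d7u3d3LqpmZmZmZmZmIiIiHd3d2qqqqqENFaJq7zN3d3d3d3MupmZmZmZmZmIiIiHd3d2aqqqqnRFZ4q8zN3d3d3dzMuqmZmZmZmZmYiIiId3d3ZqqqqqhVZ4mrzd3d3d3dzMu6mZmZmZmZmYiIiId3d3ZmqqqqqGVniavN3d3d3czMu6mZmZmZmZmZiIiIh3d3dmaqqqqpdniau83d3d3MzMu6qZmZmZmZmZiIiIh3d3dmZqqqqqmHeJq7zd3d3MzLu6qZmZmZmZmZmIiIiHd3d2Zm"/>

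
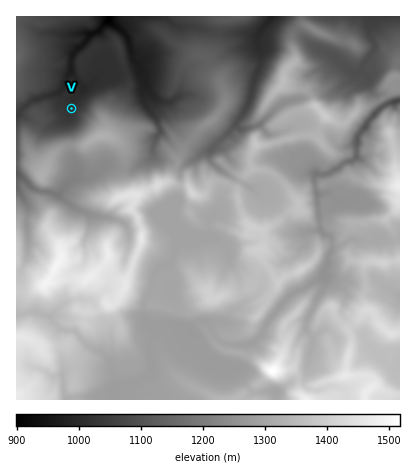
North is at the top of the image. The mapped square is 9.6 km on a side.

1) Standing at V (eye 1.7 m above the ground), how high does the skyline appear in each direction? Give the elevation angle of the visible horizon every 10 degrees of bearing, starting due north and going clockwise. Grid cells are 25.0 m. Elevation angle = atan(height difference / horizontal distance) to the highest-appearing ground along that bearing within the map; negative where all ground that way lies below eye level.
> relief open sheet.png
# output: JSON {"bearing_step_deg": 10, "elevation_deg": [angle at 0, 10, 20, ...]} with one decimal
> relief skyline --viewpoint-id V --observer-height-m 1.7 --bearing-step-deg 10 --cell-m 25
{"bearing_step_deg": 10, "elevation_deg": [0.7, 0.4, 0.2, 0.3, 0.7, 0.9, 2.3, 6.6, 10.9, 14.2, 16.5, 17.0, 17.2, 18.0, 18.5, 18.3, 17.4, 15.8, 14.8, 14.4, 13.6, 11.4, 9.1, 8.4, 7.1, 5.8, 5.4, 5.0, 4.1, 3.9, 3.8, 4.0, 3.4, 2.1, 1.5, 1.1]}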